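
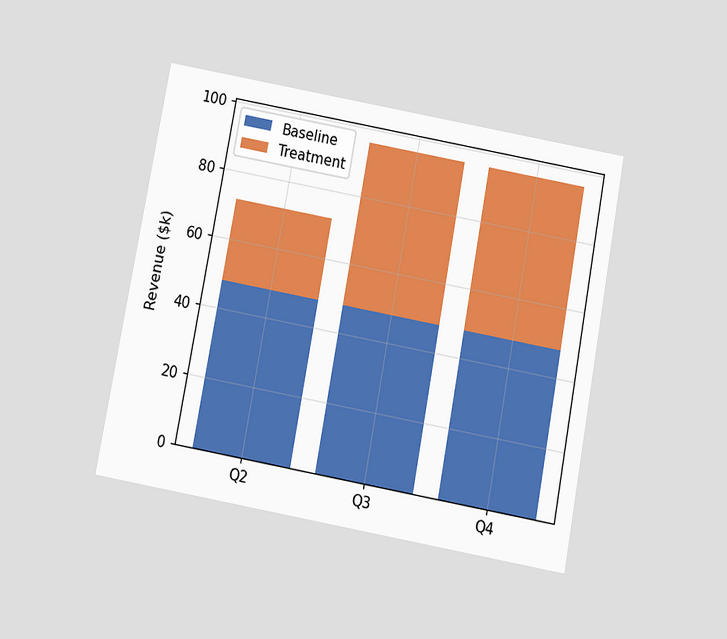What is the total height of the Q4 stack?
The chart is tilted about 10° clockwise and viewed slightly from below. The Q4 stack's top reaches $96k on the y-axis.

$96k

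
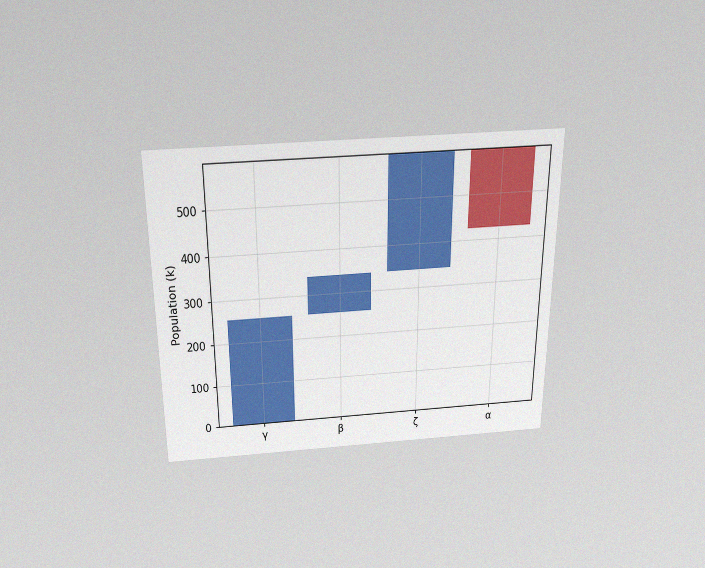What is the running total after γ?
The chart is viewed slightly from above, with some photo noise. After γ the running total reaches 255k.

255k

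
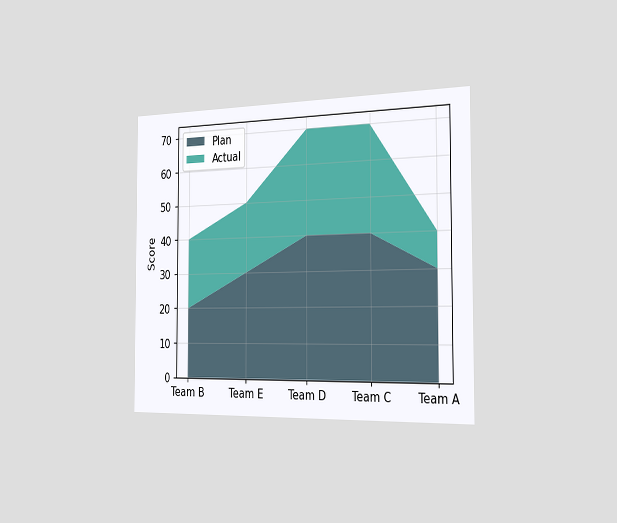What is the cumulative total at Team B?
The chart is viewed slightly from the right. The stacked total at Team B reaches 40.

40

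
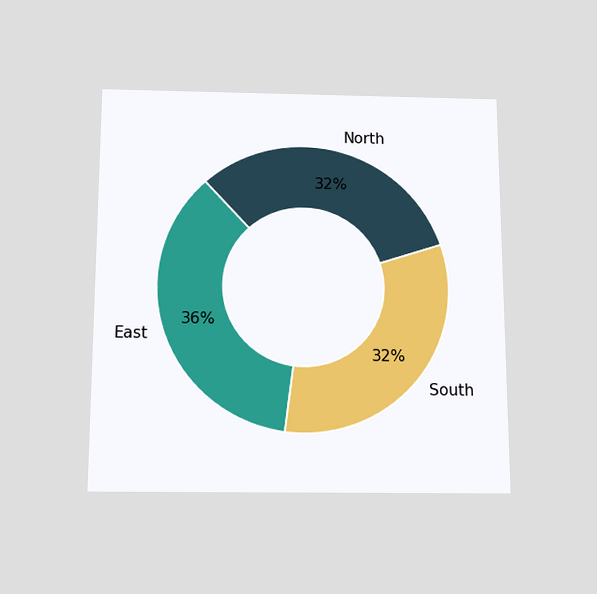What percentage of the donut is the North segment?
The chart is viewed slightly from below. The North segment takes up 32% of the ring.

32%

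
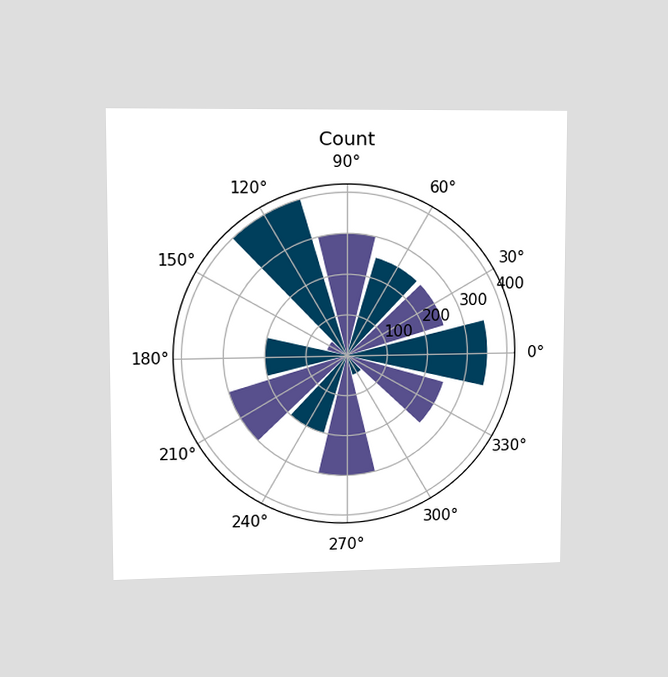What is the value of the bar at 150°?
The chart is viewed slightly from the left. The bar at 150° reaches 50 on the radial axis.

50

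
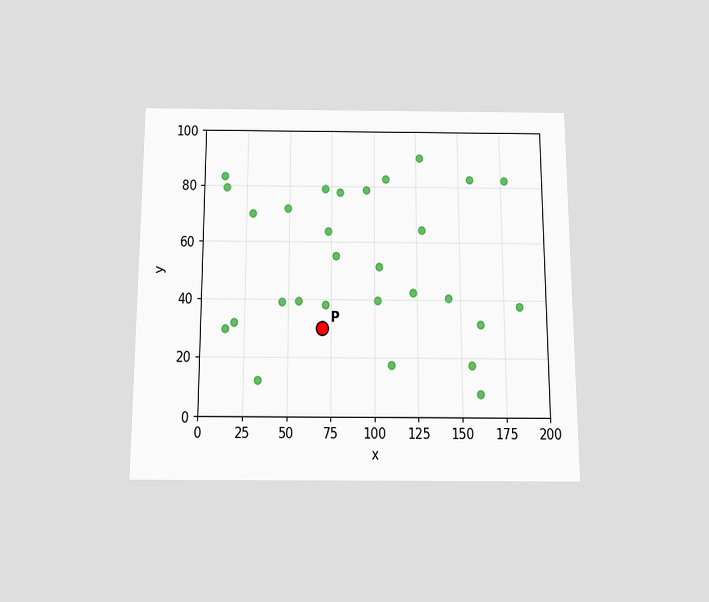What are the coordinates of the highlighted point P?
(70, 30)

The chart is viewed slightly from below. Following the gridlines from P to each axis, P sits at (70, 30).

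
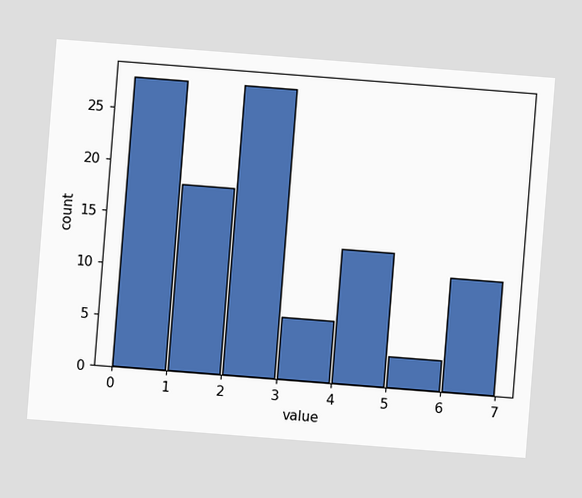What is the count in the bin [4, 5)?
The chart is tilted about 4° clockwise. The [4, 5) bin has height 13.

13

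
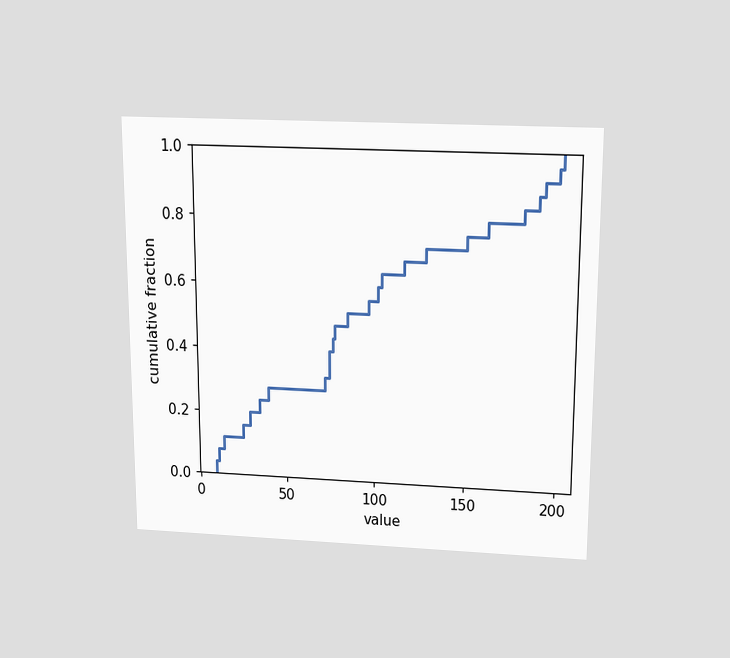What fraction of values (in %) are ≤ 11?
8%

The chart is viewed slightly from above. At x=11 the ECDF step is at 8%.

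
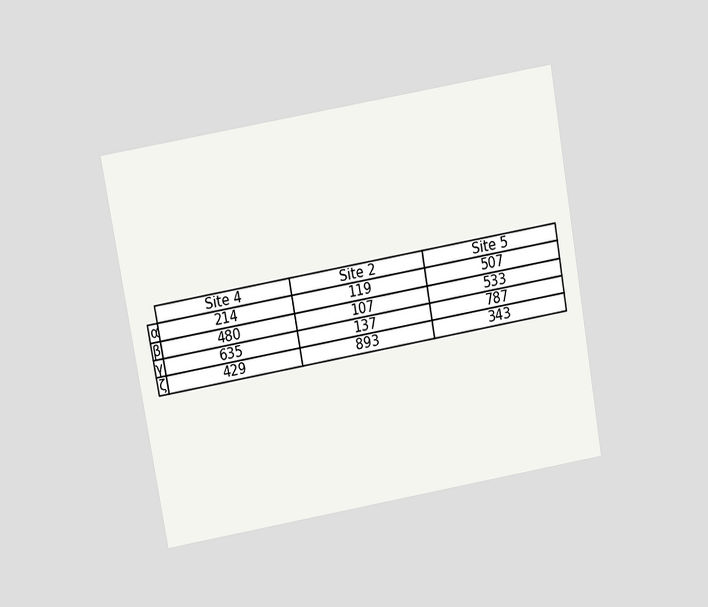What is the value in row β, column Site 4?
The chart is tilted about 10° counter-clockwise and viewed slightly from above. The (β, Site 4) cell reads 480.

480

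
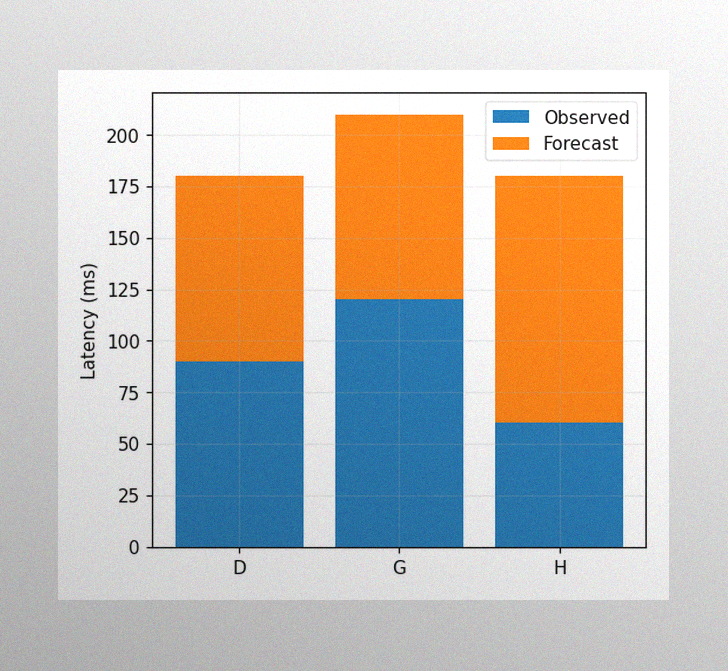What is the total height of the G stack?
210ms

The image has some photo noise and uneven lighting. The G stack's top reaches 210ms on the y-axis.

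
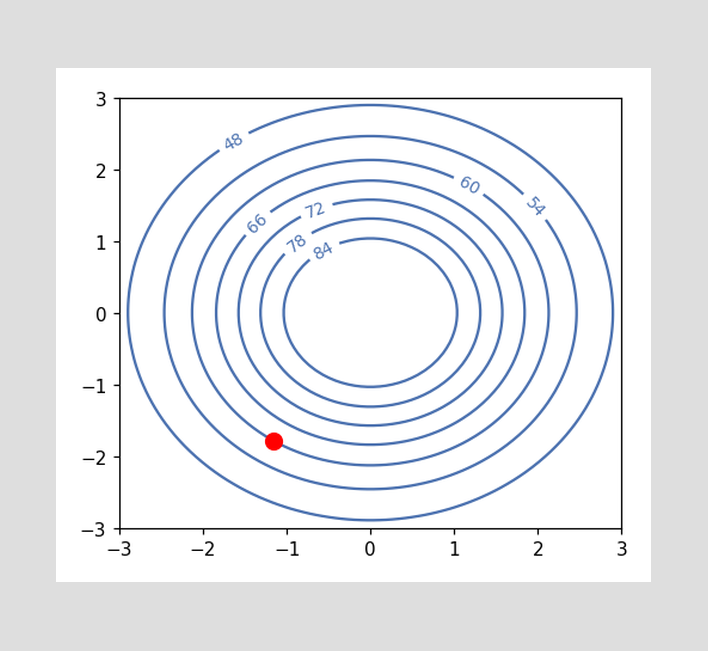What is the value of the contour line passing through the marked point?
The marked point sits on the contour labelled 60.

60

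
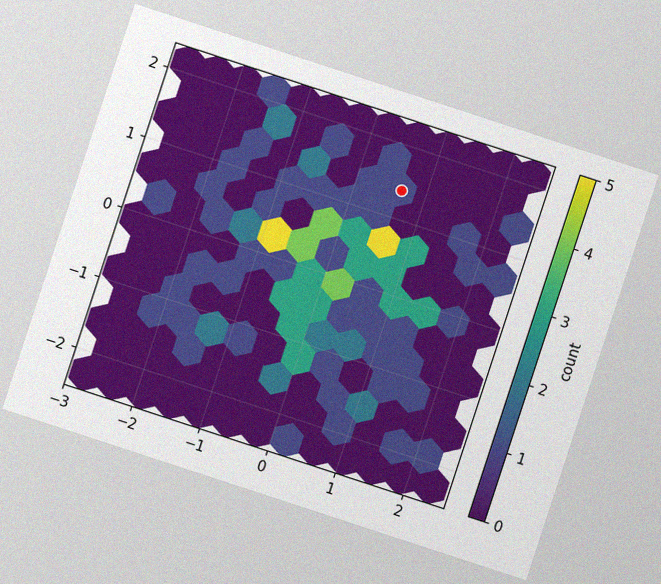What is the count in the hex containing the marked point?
The chart is tilted about 18° clockwise, with some photo noise. The marked hex reads 1 on the colorbar.

1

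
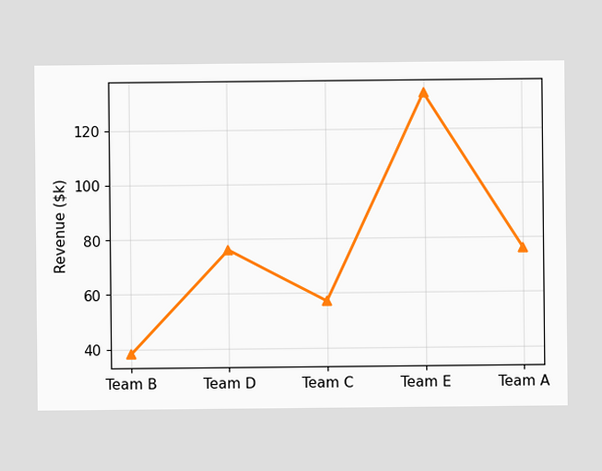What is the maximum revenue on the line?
The highest point is at Team E, and reading across to the y-axis gives $133k.

$133k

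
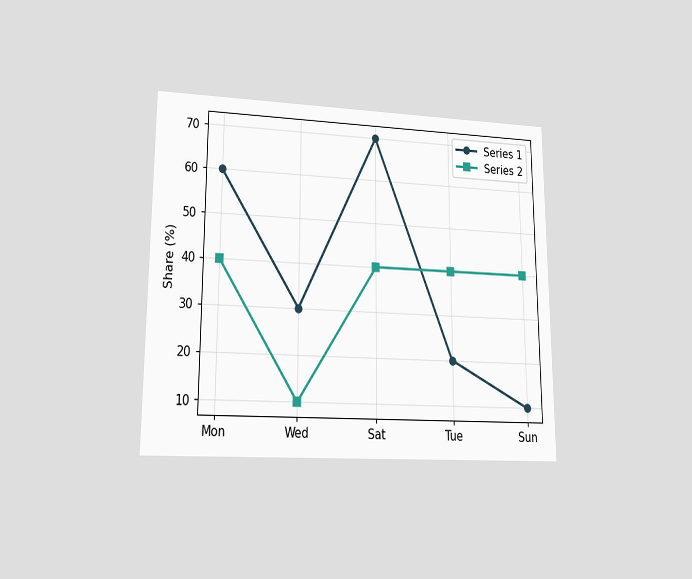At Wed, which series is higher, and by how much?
The chart is viewed at a slight angle. At Wed, Series 1 sits above the other line by 20%.

Series 1, by 20%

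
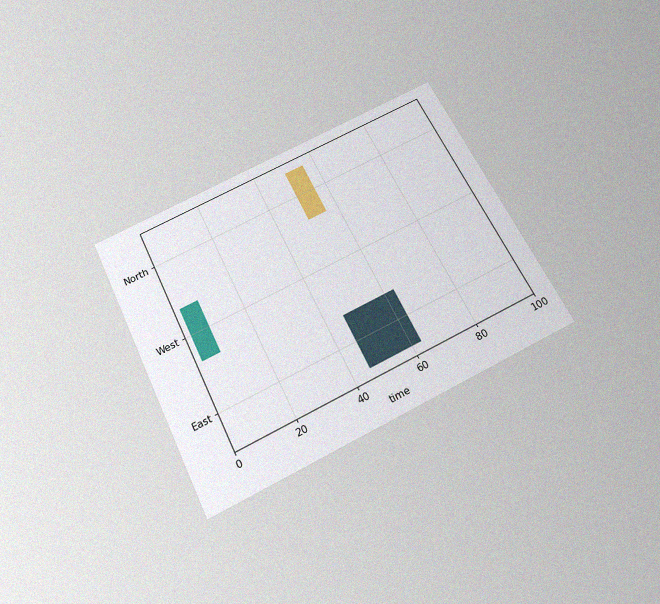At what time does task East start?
The chart is tilted about 26° counter-clockwise and viewed slightly from below, with some photo noise. The East bar begins at t=46.

46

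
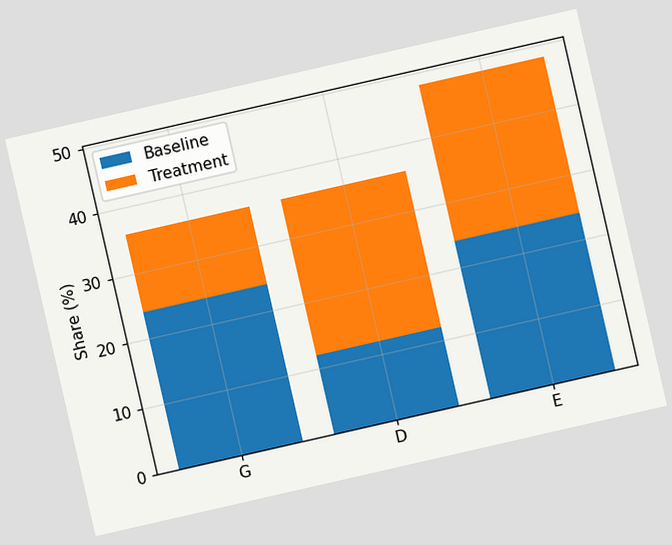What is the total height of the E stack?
The chart is tilted about 13° counter-clockwise. The E stack's top reaches 48% on the y-axis.

48%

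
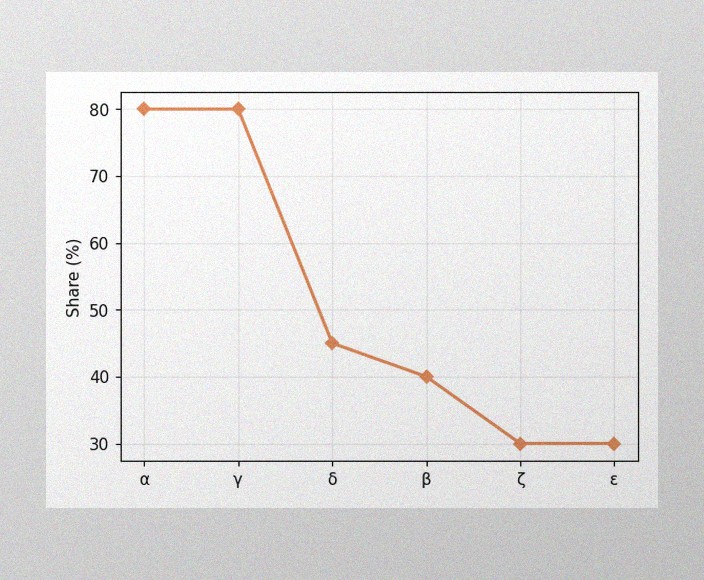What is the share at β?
40%

The image has some photo noise and uneven lighting. At β, the line is at 40%.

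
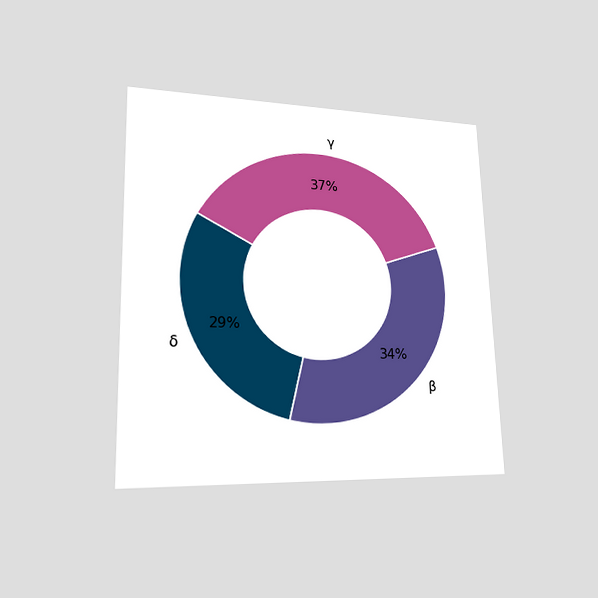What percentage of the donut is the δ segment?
29%

The chart is viewed at a slight angle. The δ segment takes up 29% of the ring.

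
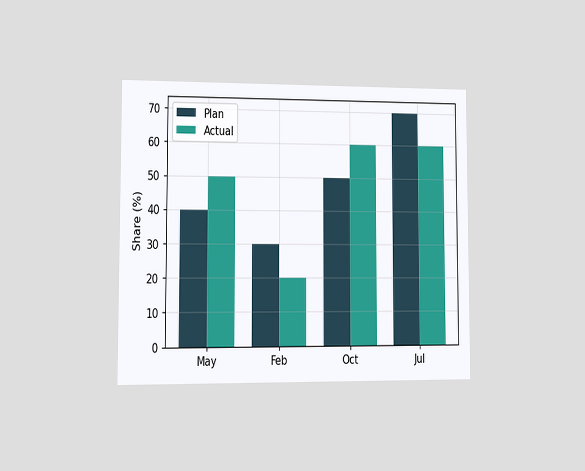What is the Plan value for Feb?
The chart is viewed at a slight angle. The Plan bar at Feb reaches 30% on the y-axis.

30%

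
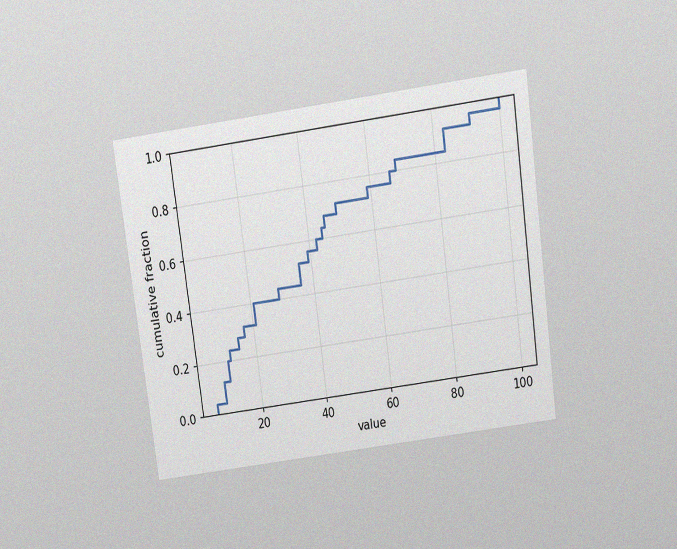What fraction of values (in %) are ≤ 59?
The chart is tilted about 8° counter-clockwise and viewed slightly from above, with some photo noise. At x=59 the ECDF step is at 76%.

76%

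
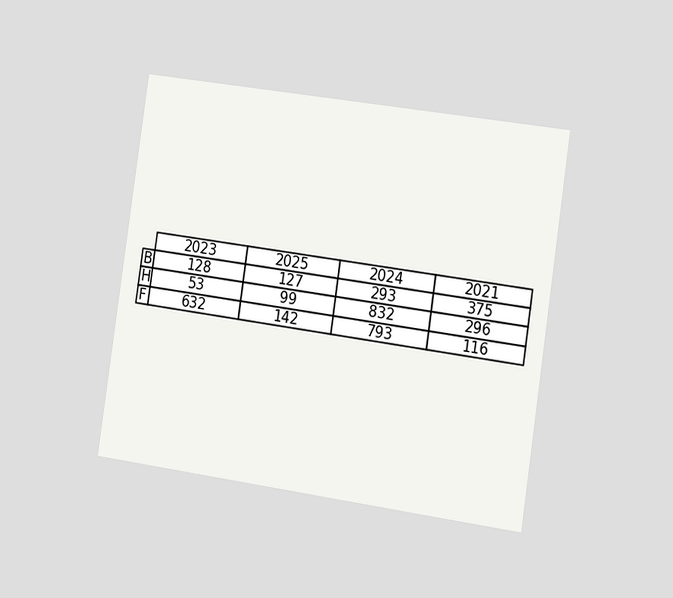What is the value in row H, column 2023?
The chart is tilted about 8° clockwise and viewed slightly from the right. The (H, 2023) cell reads 53.

53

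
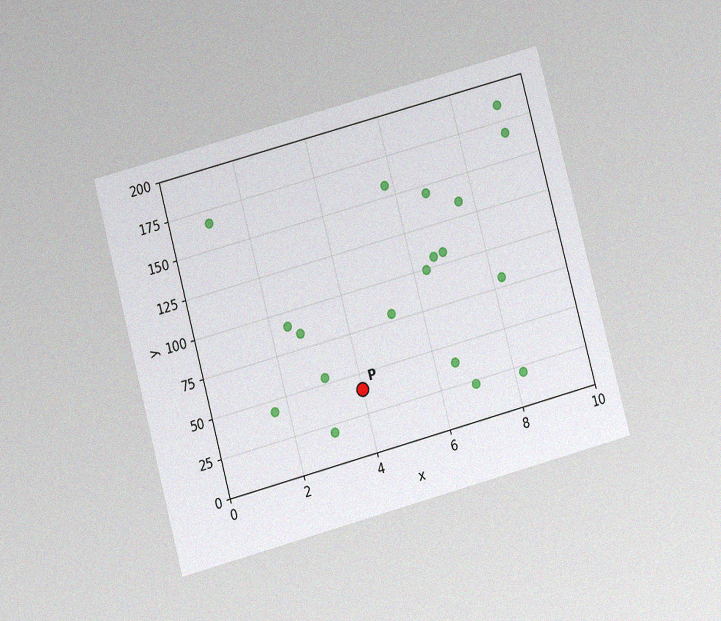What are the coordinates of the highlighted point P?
(4, 40)

The chart is tilted about 15° counter-clockwise and viewed at a slight angle, with some photo noise. Following the gridlines from P to each axis, P sits at (4, 40).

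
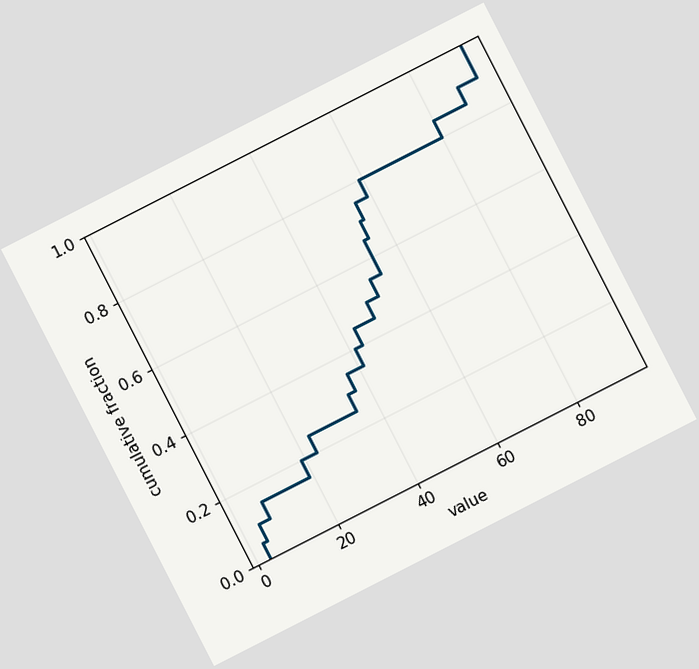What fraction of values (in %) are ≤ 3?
5%

The chart is tilted about 27° counter-clockwise. At x=3 the ECDF step is at 5%.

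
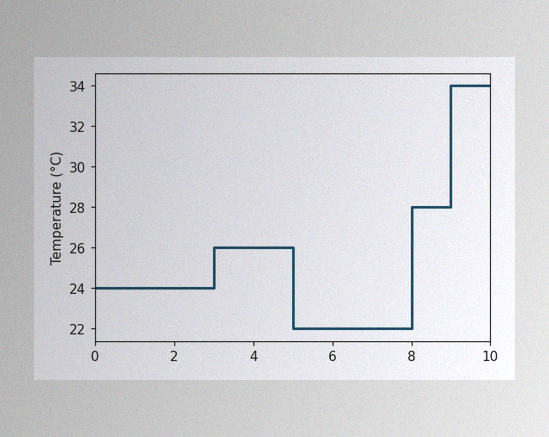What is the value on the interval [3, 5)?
The image has some photo noise and uneven lighting. On [3, 5) the step sits at 26°C.

26°C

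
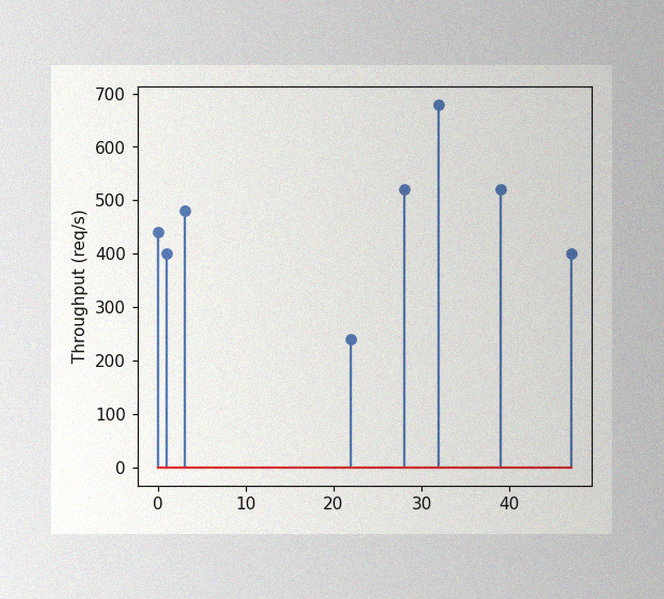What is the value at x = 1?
400req/s

The image has some photo noise and uneven lighting. The stem at x=1 reaches 400req/s.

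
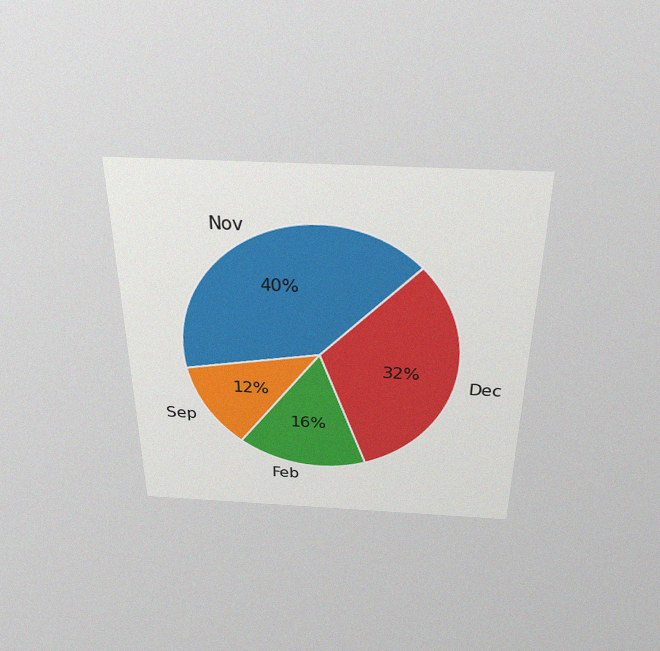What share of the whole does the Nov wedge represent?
40%

The chart is viewed slightly from above, with some photo noise. The Nov slice takes up 40% of the pie.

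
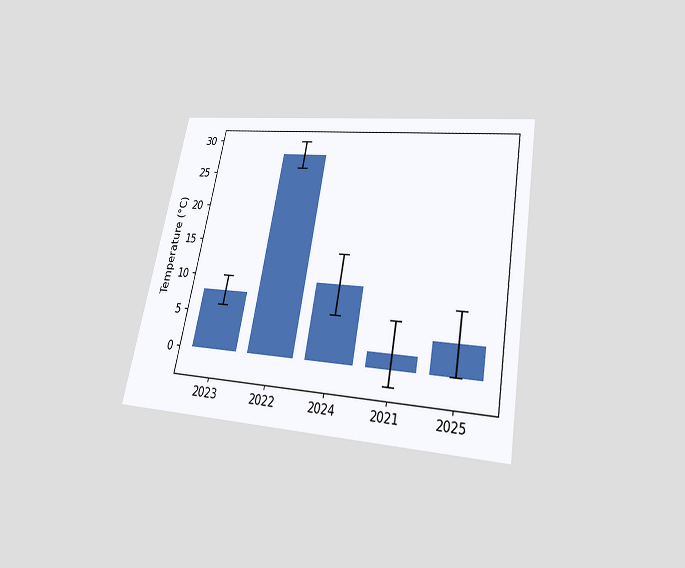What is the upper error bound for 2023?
The chart is tilted about 11° clockwise and viewed slightly from below. The 2023 bar's upper whisker reaches 10°C.

10°C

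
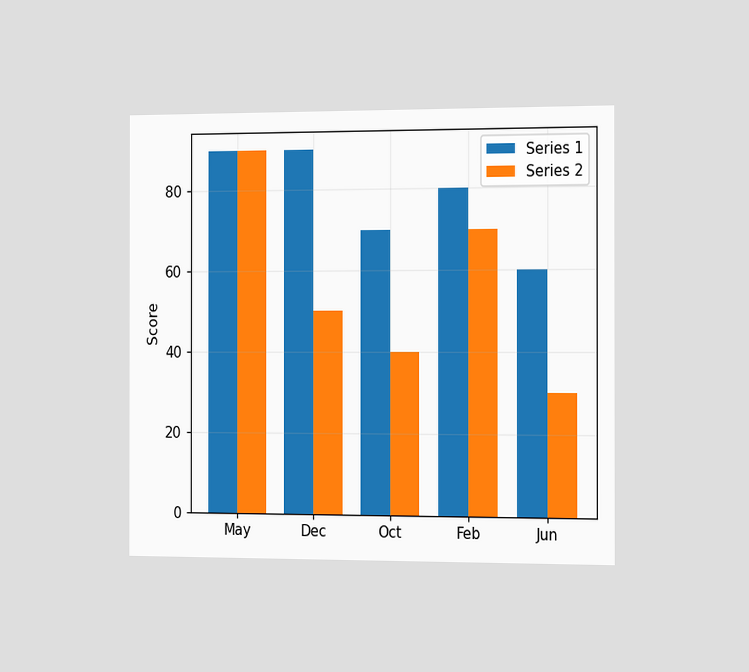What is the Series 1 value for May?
The chart is viewed slightly from the right. The Series 1 bar at May reaches 90 on the y-axis.

90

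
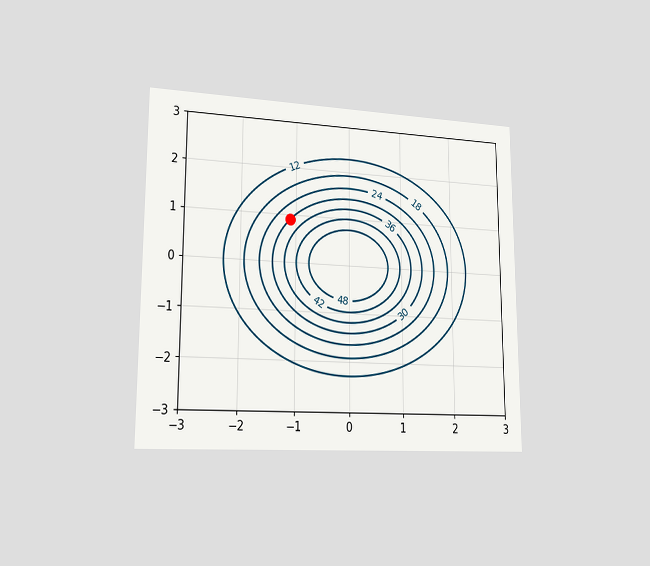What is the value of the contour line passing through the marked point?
30

The chart is viewed slightly from the left. The marked point sits on the contour labelled 30.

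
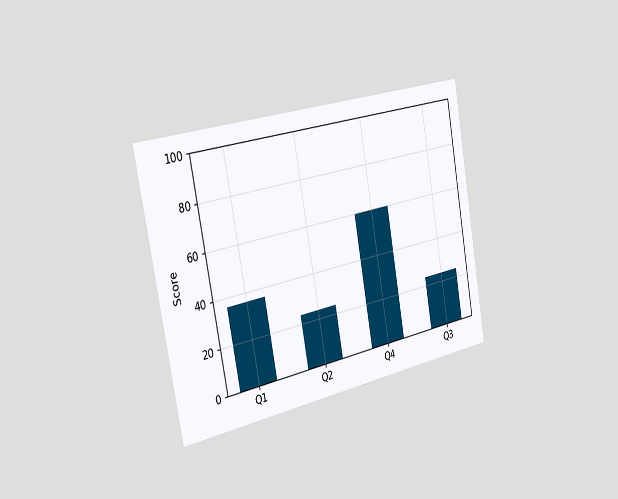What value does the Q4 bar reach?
The chart is tilted about 10° counter-clockwise and viewed slightly from the left. Reading along the chart's y-axis, the Q4 bar reaches 60.

60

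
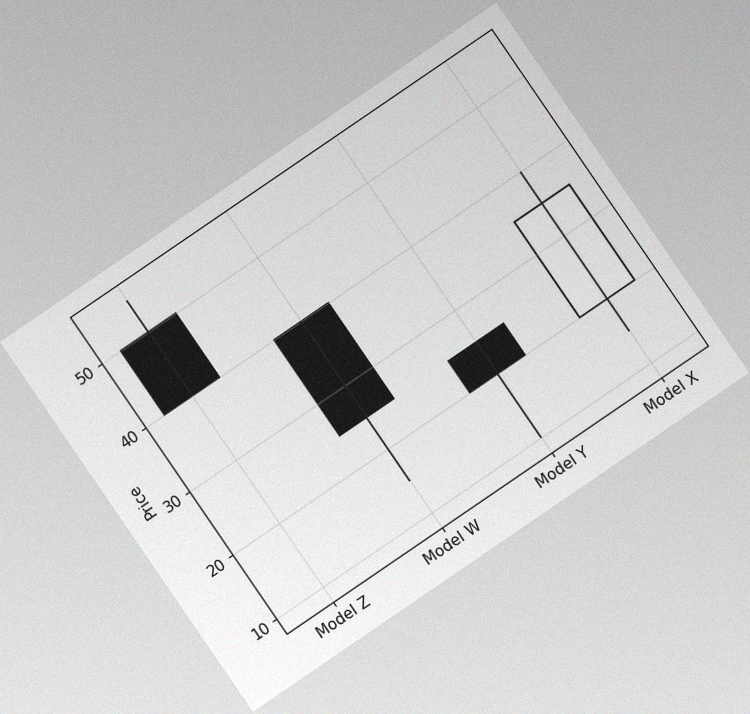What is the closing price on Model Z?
40

The chart is tilted about 34° counter-clockwise, with some photo noise. The Model Z candle closes at 40.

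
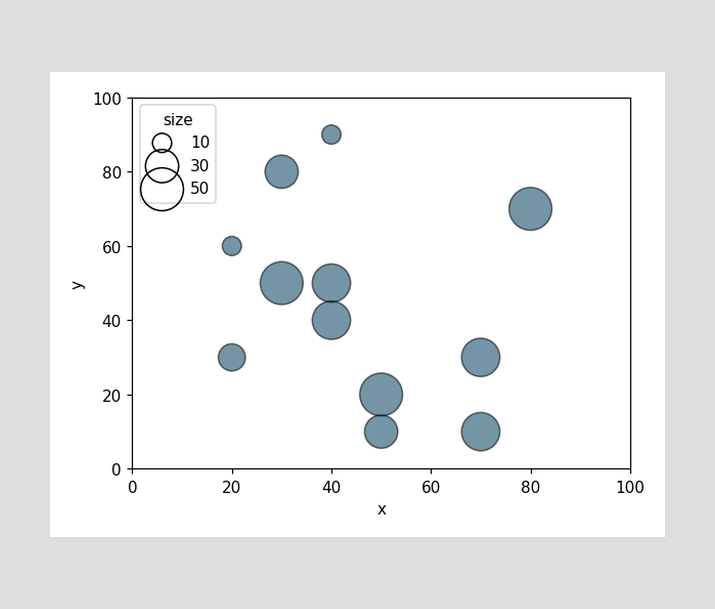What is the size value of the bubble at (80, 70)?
Matching the bubble at (80, 70) against the size legend gives 50.

50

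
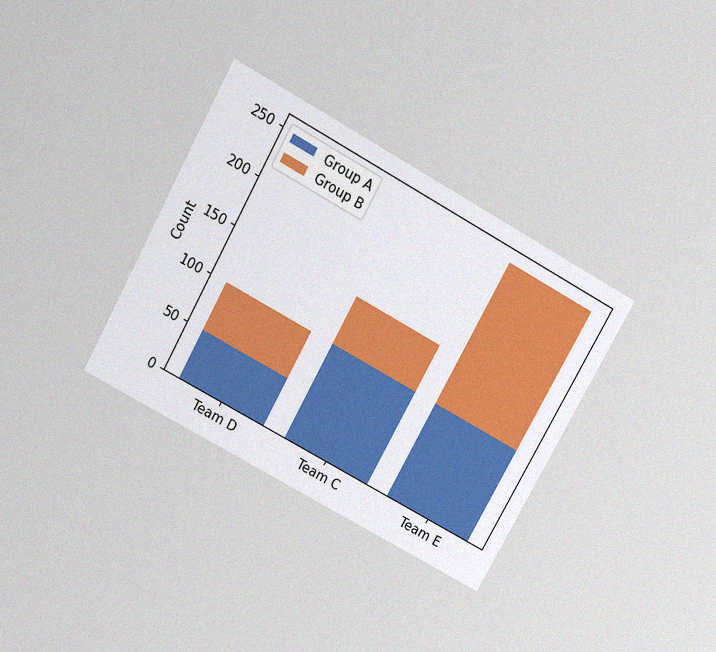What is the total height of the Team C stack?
150

The chart is tilted about 29° clockwise and viewed slightly from above, with some photo noise. The Team C stack's top reaches 150 on the y-axis.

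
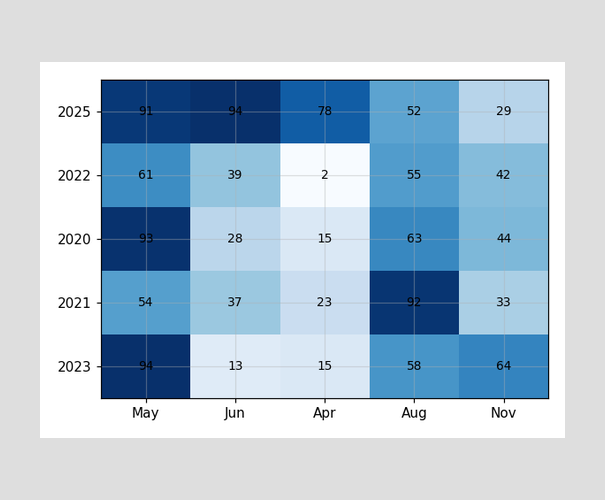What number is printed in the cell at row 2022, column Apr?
2

The (2022, Apr) cell reads 2.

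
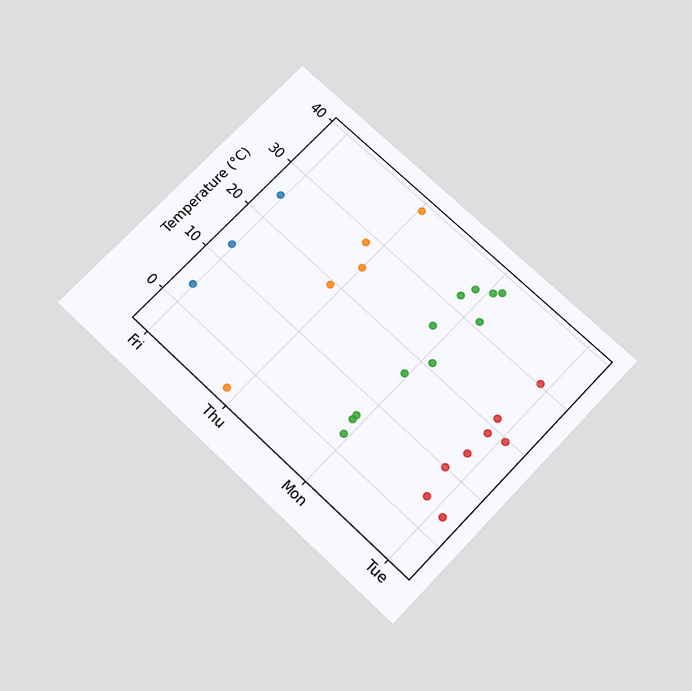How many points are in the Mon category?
11

The chart is tilted about 44° clockwise and viewed slightly from below. Counting the markers in the Mon column gives 11.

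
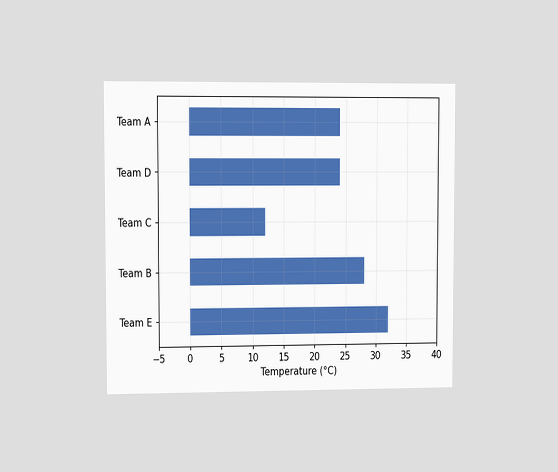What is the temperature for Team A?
24°C

The chart is viewed at a slight angle. Reading along the chart's x-axis, the Team A bar reaches 24°C.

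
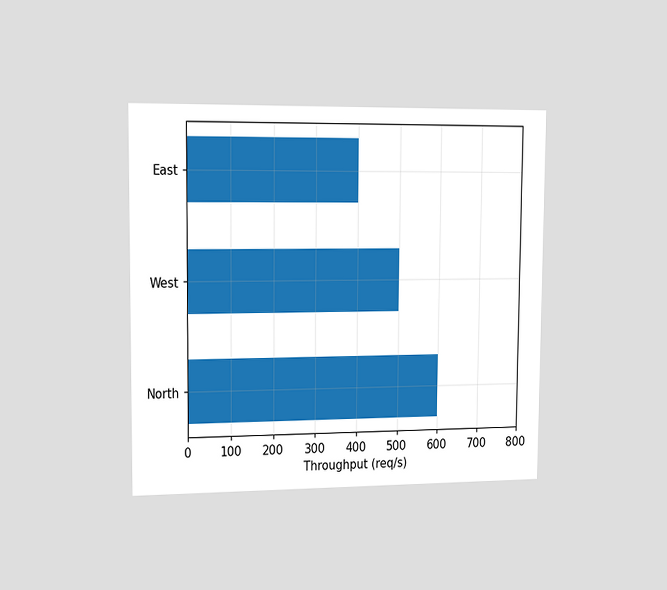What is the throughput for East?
The chart is viewed slightly from the left. Reading along the chart's x-axis, the East bar reaches 400req/s.

400req/s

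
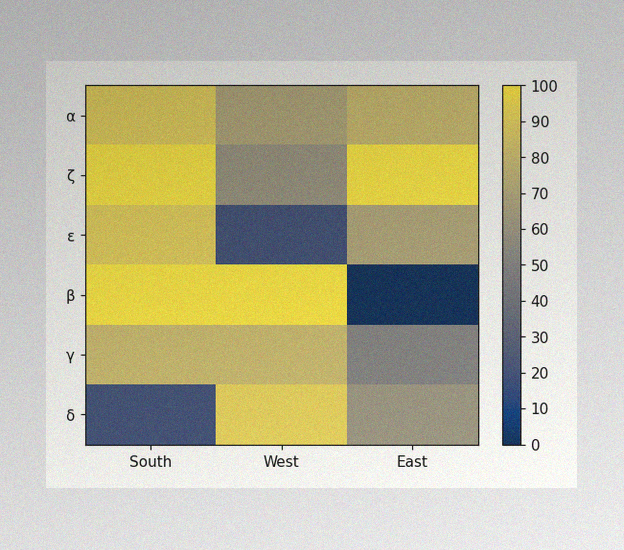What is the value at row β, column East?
The image has some photo noise and uneven lighting. Matching cell (β, East) against the colorbar gives 0.

0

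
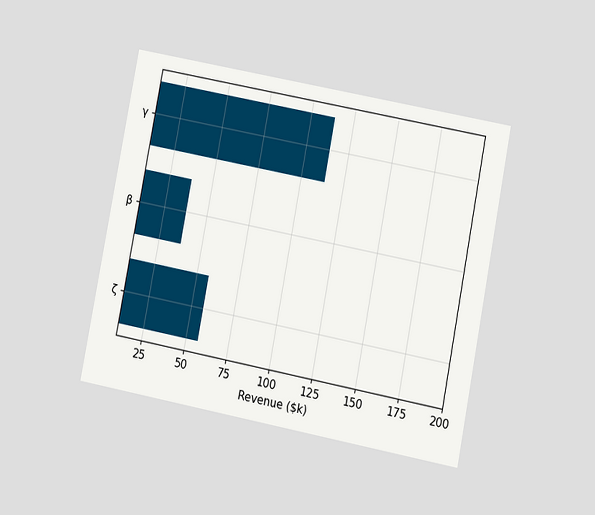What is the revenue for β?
$38k

The chart is tilted about 11° clockwise and viewed at a slight angle. Reading along the chart's x-axis, the β bar reaches $38k.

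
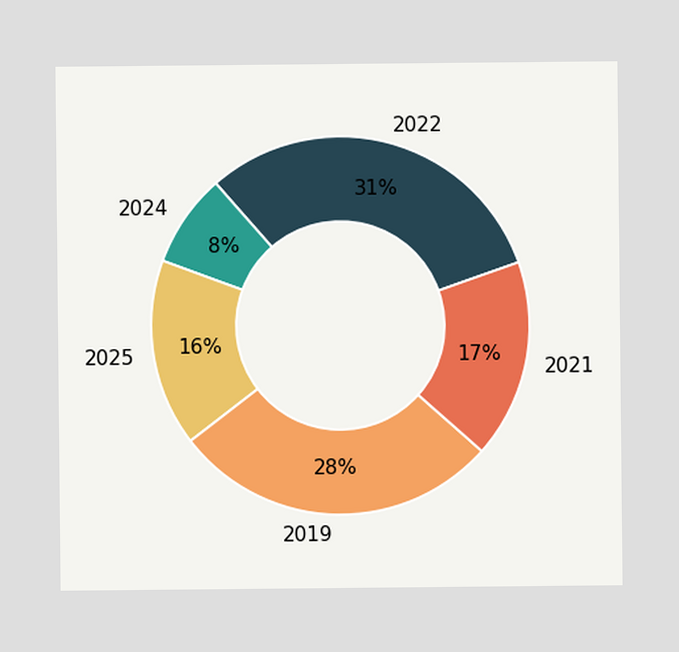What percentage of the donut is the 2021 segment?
17%

The 2021 segment takes up 17% of the ring.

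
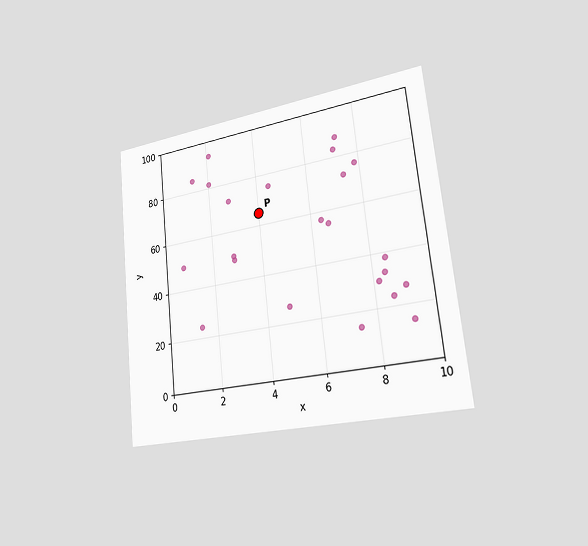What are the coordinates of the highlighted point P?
(4, 65)

The chart is tilted about 6° counter-clockwise and viewed slightly from the right. Following the gridlines from P to each axis, P sits at (4, 65).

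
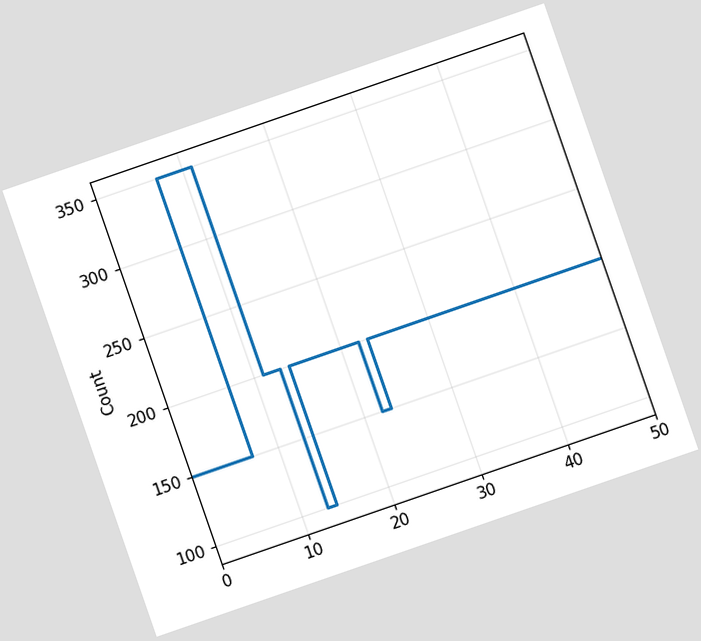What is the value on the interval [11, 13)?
200

The chart is tilted about 19° counter-clockwise. On [11, 13) the step sits at 200.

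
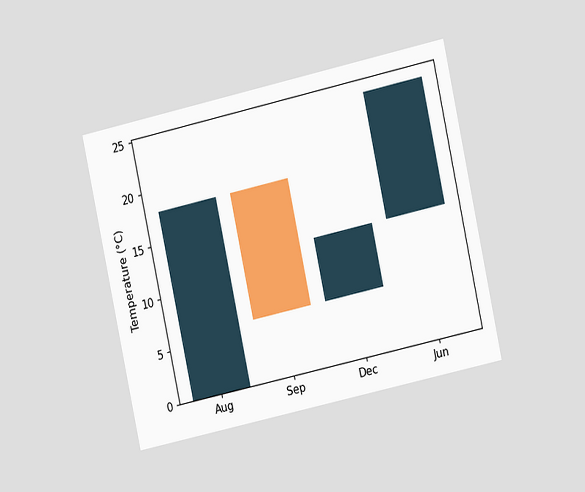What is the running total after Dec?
12°C

The chart is tilted about 12° counter-clockwise and viewed at a slight angle. After Dec the running total reaches 12°C.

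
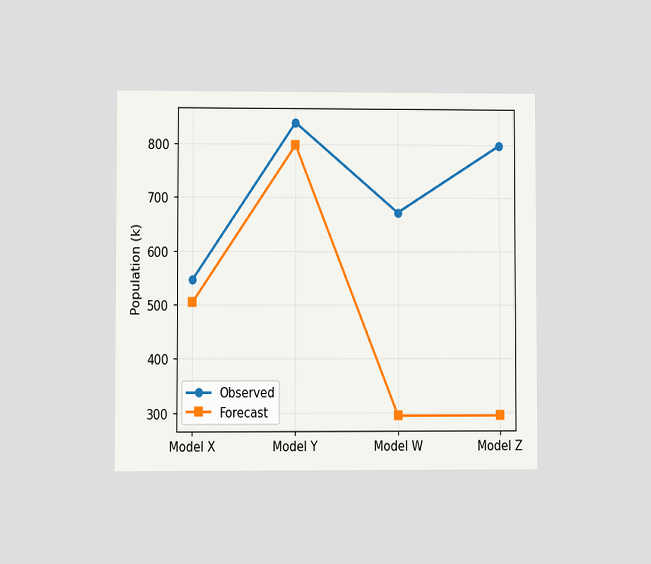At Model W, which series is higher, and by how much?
The chart is viewed at a slight angle. At Model W, Observed sits above the other line by 378k.

Observed, by 378k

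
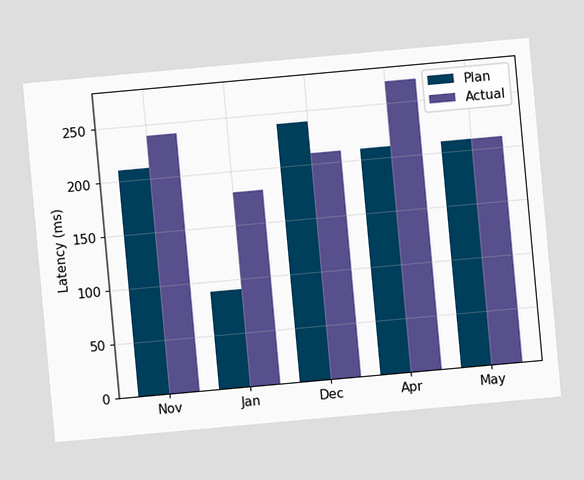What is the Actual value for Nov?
The chart is tilted about 5° counter-clockwise. The Actual bar at Nov reaches 240ms on the y-axis.

240ms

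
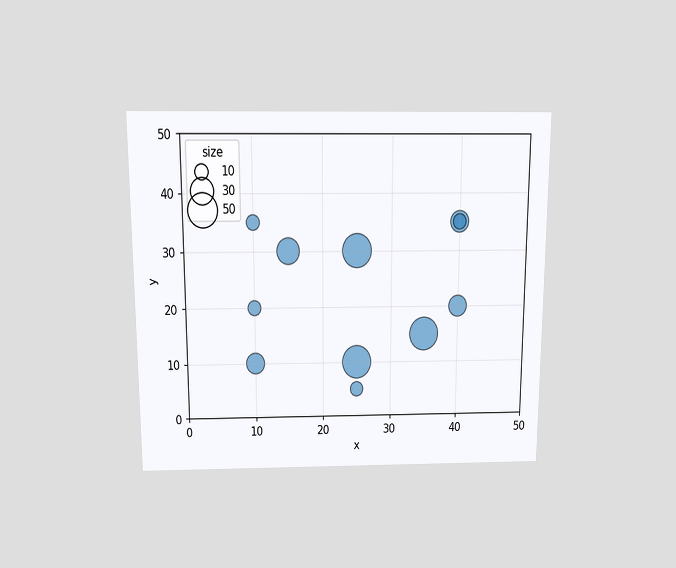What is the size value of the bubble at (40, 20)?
The chart is viewed slightly from above. Matching the bubble at (40, 20) against the size legend gives 20.

20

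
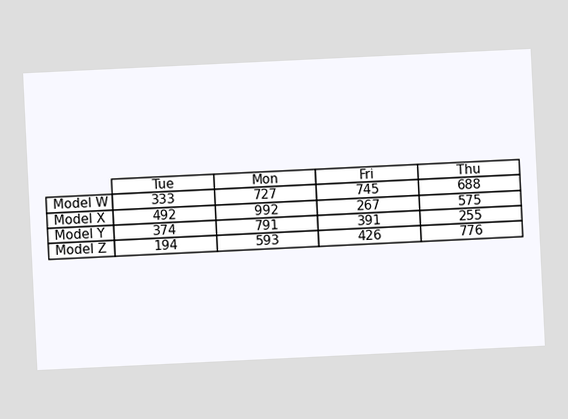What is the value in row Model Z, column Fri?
The chart is tilted about 3° counter-clockwise. The (Model Z, Fri) cell reads 426.

426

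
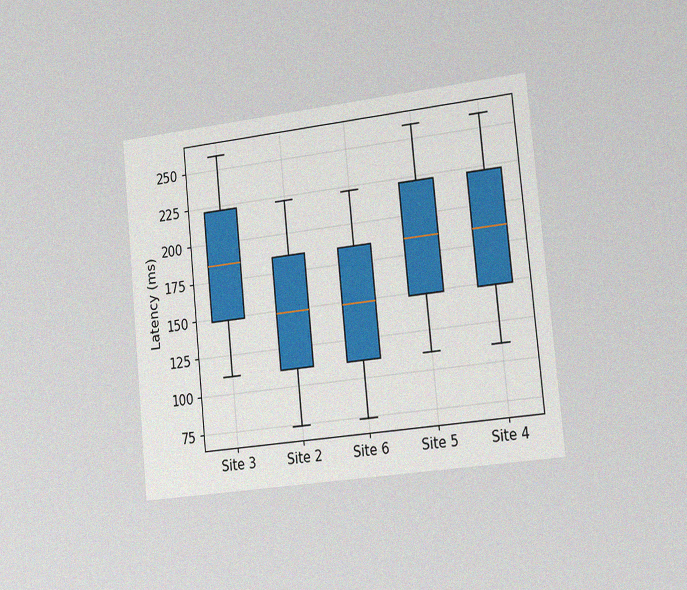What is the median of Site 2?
The chart is tilted about 6° counter-clockwise and viewed slightly from the right, with some photo noise. The median line in the Site 2 box sits at 148ms.

148ms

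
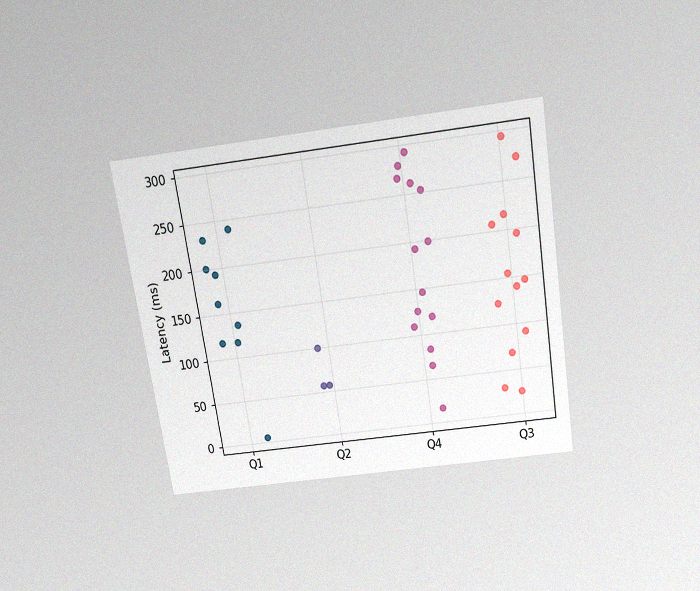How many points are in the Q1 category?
The chart is tilted about 9° counter-clockwise and viewed slightly from above, with some photo noise. Counting the markers in the Q1 column gives 9.

9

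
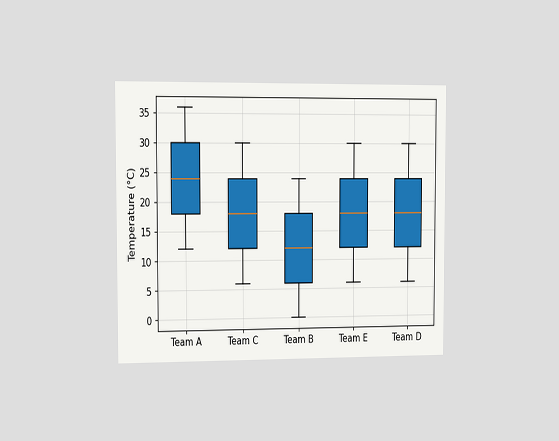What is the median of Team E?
18°C

The chart is viewed slightly from the left. The median line in the Team E box sits at 18°C.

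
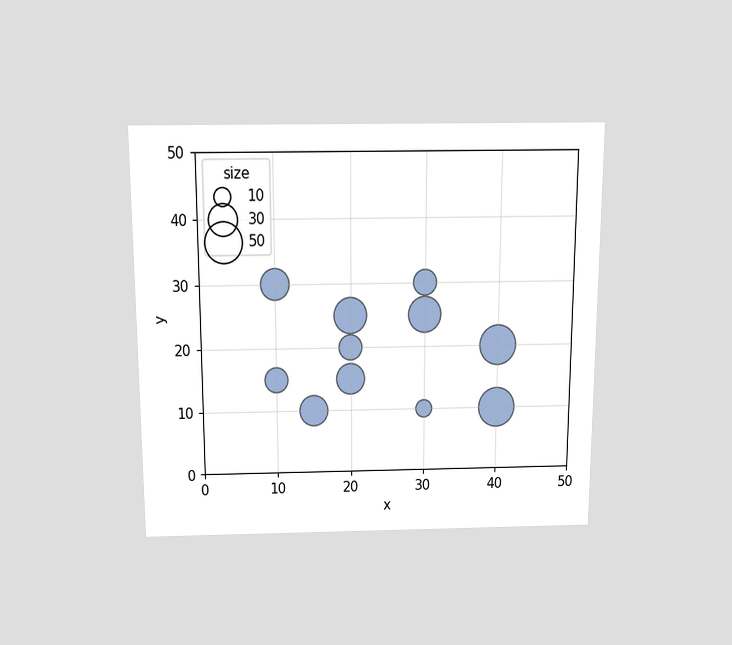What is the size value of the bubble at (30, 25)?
The chart is viewed slightly from above. Matching the bubble at (30, 25) against the size legend gives 40.

40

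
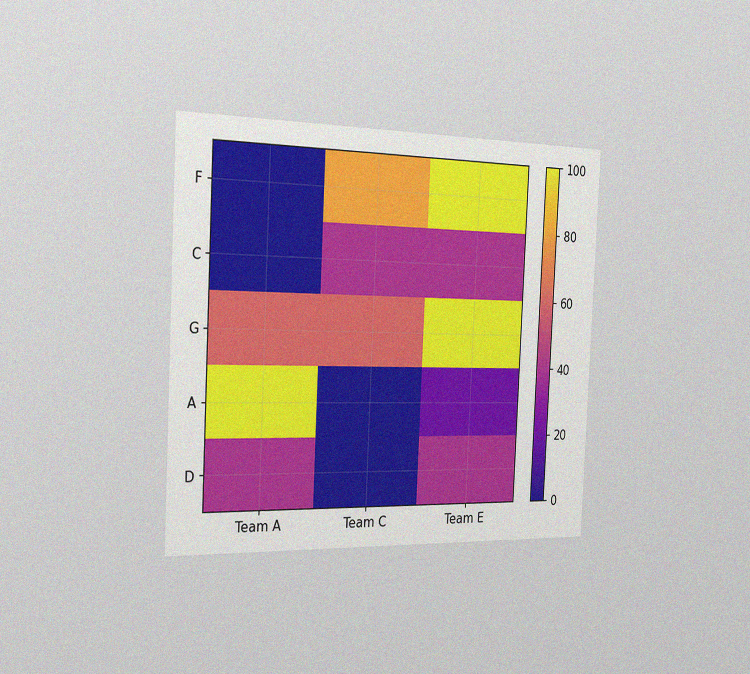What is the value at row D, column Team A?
The chart is tilted about 3° clockwise and viewed slightly from the left, with some photo noise. Matching cell (D, Team A) against the colorbar gives 40.

40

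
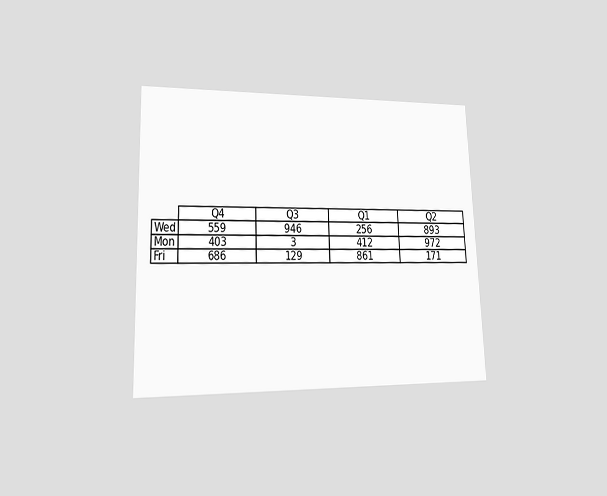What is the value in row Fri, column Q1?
The chart is tilted about 2° counter-clockwise and viewed at a slight angle. The (Fri, Q1) cell reads 861.

861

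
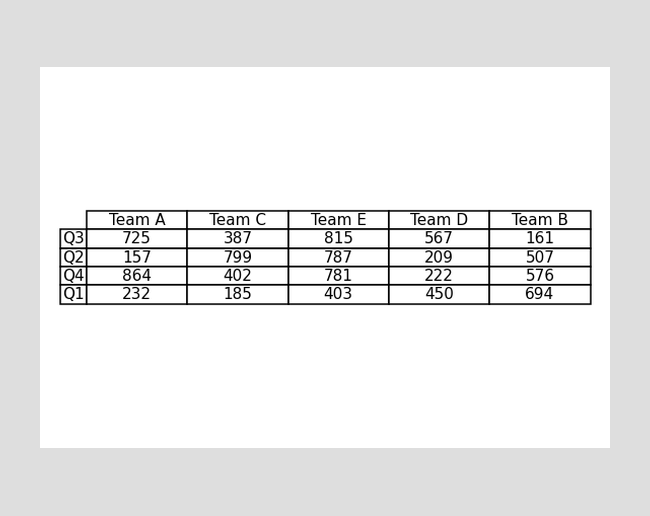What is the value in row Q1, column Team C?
185

The (Q1, Team C) cell reads 185.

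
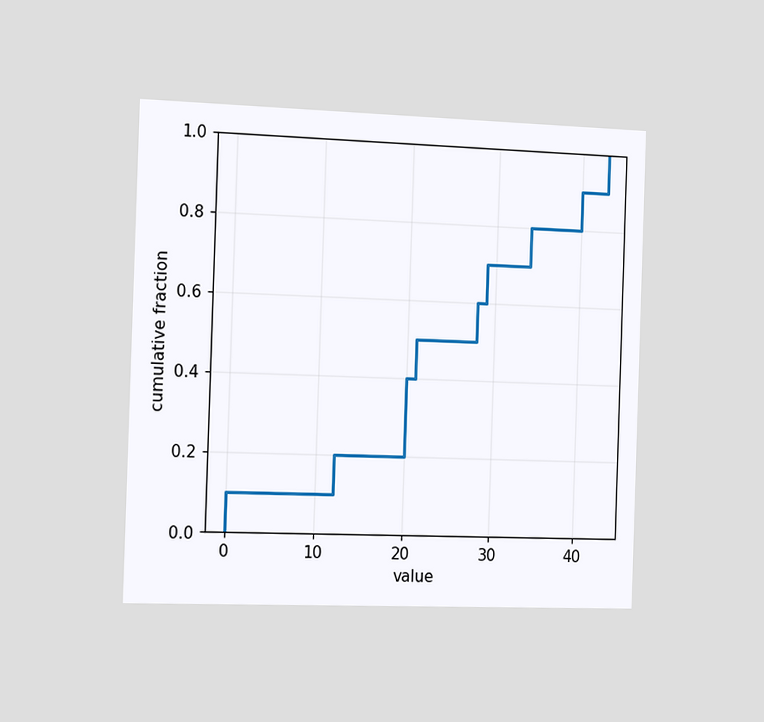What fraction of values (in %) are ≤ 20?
40%

The chart is viewed slightly from the left. At x=20 the ECDF step is at 40%.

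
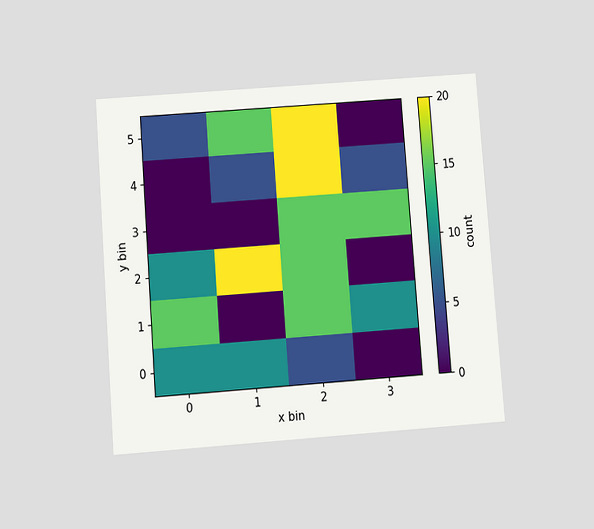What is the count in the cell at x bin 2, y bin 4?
20

The chart is tilted about 4° counter-clockwise and viewed slightly from below. Matching the cell (2, 4) against the colorbar gives 20.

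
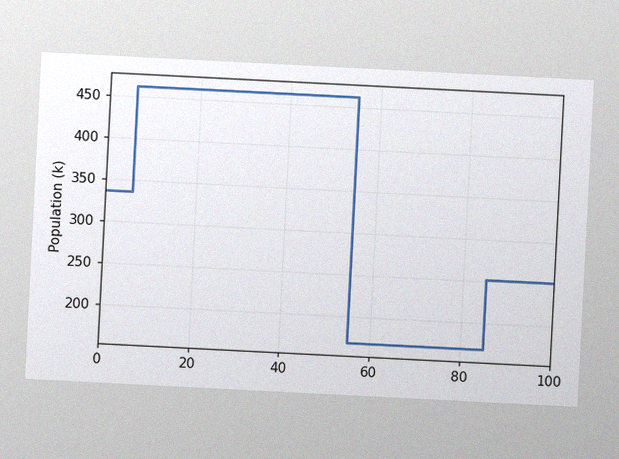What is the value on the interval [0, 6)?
336k

The chart is tilted about 3° clockwise, with some photo noise. On [0, 6) the step sits at 336k.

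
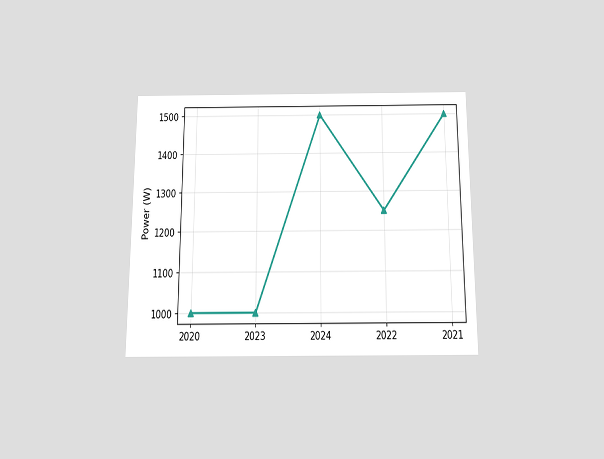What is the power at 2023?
The chart is viewed slightly from below. At 2023, the line is at 1000W.

1000W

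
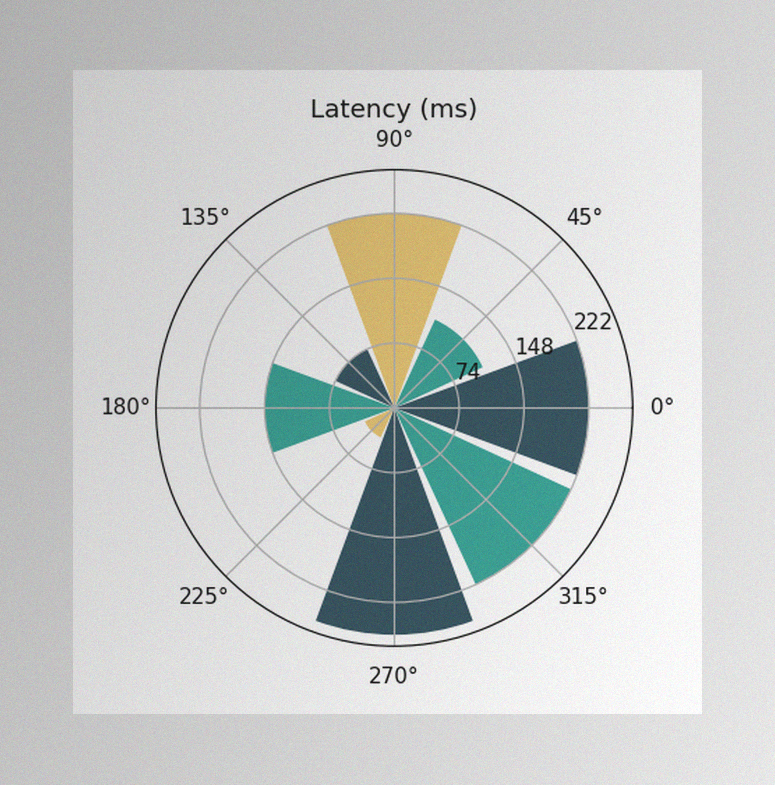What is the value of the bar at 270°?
259ms

The image has some photo noise and uneven lighting. The bar at 270° reaches 259ms on the radial axis.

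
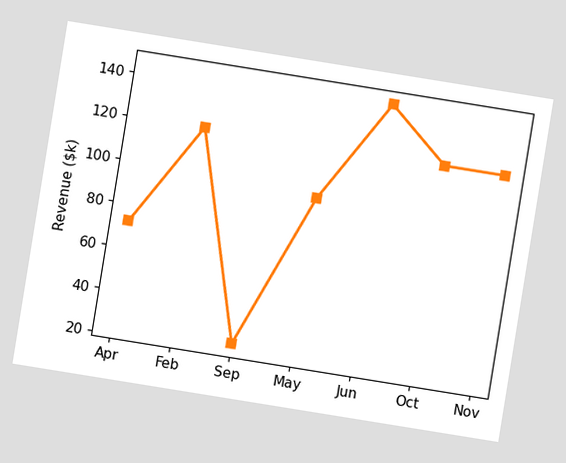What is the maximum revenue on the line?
$144k

The chart is tilted about 9° clockwise. The highest point is at Jun, and reading across to the y-axis gives $144k.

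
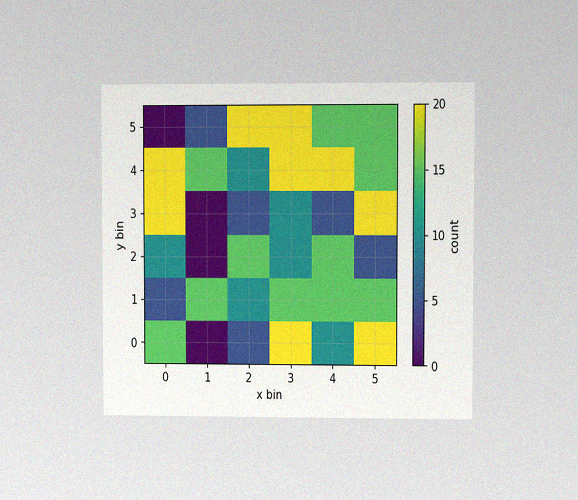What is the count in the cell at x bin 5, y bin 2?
5

The chart is viewed at a slight angle, with some photo noise. Matching the cell (5, 2) against the colorbar gives 5.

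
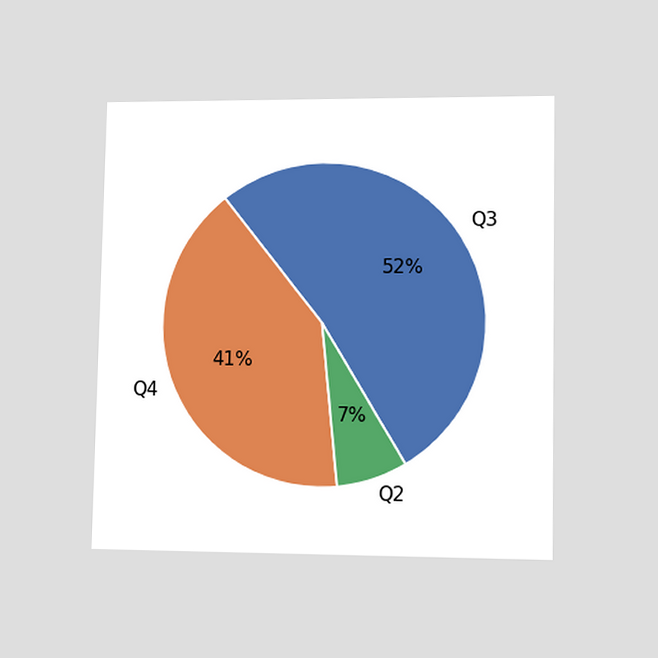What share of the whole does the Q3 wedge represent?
52%

The chart is viewed at a slight angle. The Q3 slice takes up 52% of the pie.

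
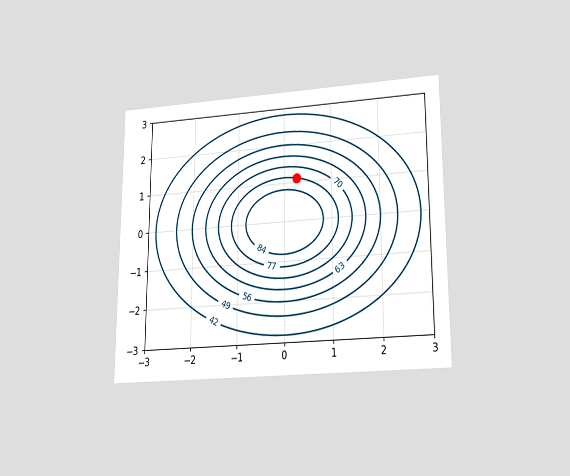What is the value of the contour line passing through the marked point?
77

The chart is viewed at a slight angle. The marked point sits on the contour labelled 77.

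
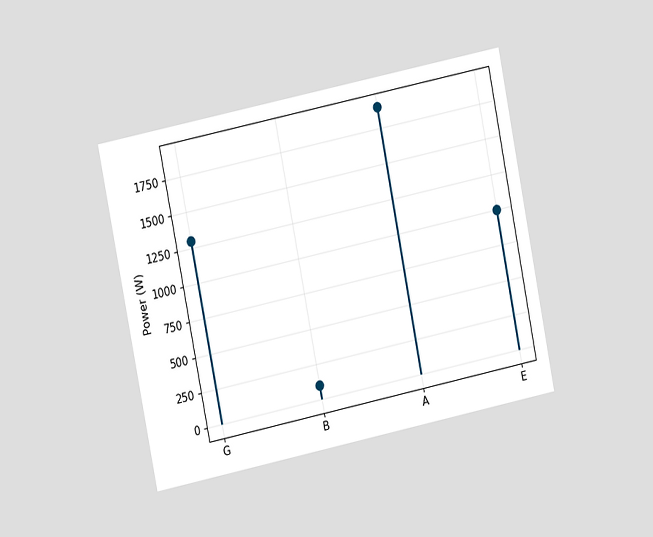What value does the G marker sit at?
1300W

The chart is tilted about 11° counter-clockwise and viewed at a slight angle. The G marker sits at 1300W.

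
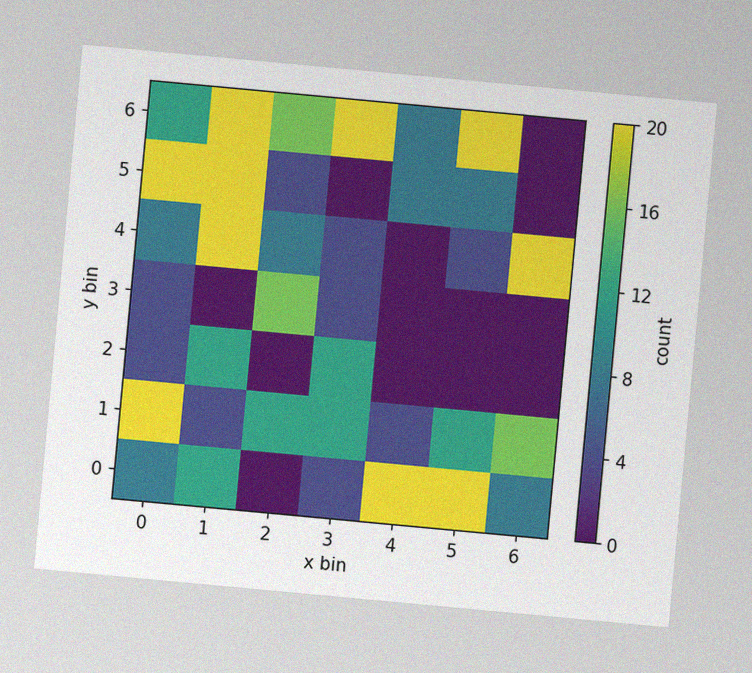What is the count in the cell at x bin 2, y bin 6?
The chart is tilted about 5° clockwise, with some photo noise. Matching the cell (2, 6) against the colorbar gives 16.

16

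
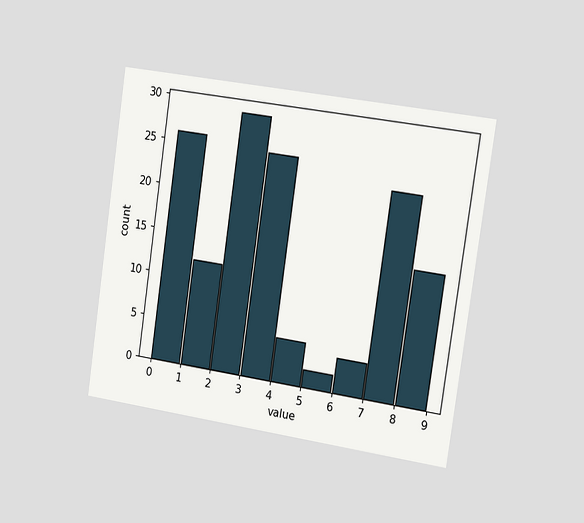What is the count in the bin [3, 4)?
The chart is tilted about 8° clockwise and viewed slightly from the right. The [3, 4) bin has height 25.

25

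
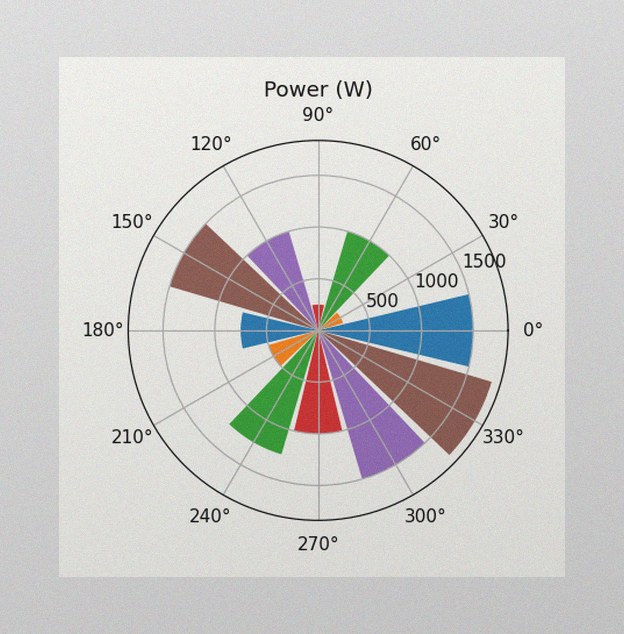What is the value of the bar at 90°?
250W

The image has some photo noise and uneven lighting. The bar at 90° reaches 250W on the radial axis.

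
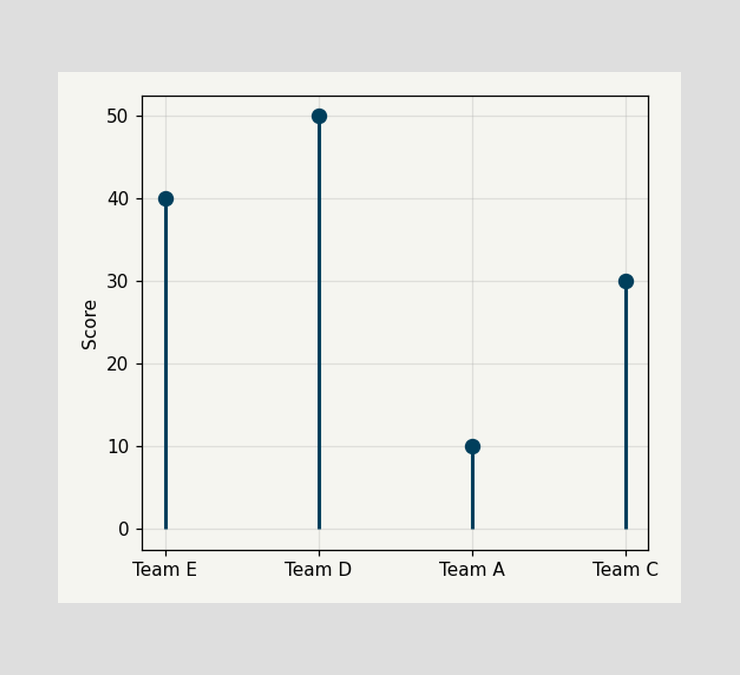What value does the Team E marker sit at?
The Team E marker sits at 40.

40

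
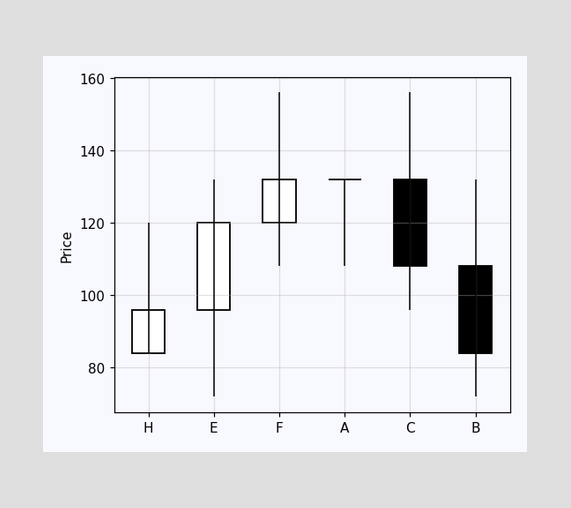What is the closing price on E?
The E candle closes at 120.

120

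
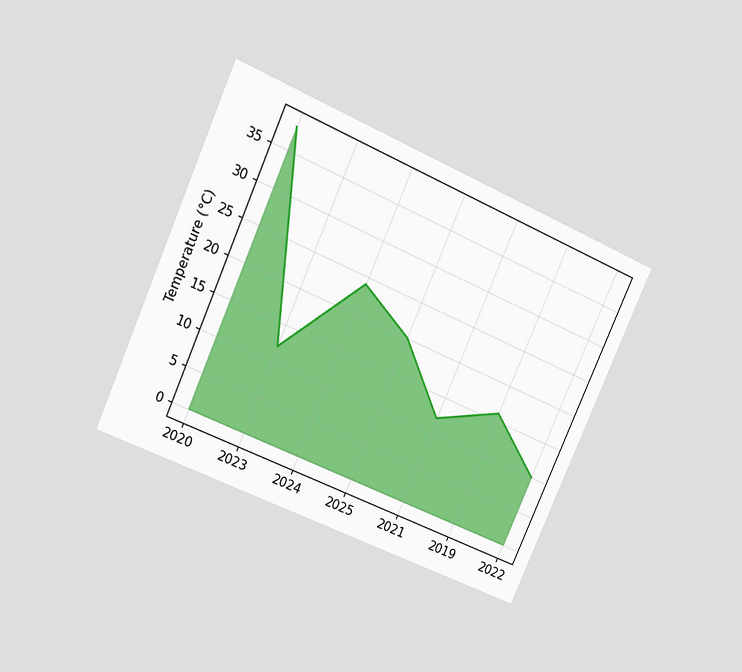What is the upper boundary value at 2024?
24°C

The chart is tilted about 24° clockwise and viewed at a slight angle. At 2024 the upper boundary is at 24°C.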